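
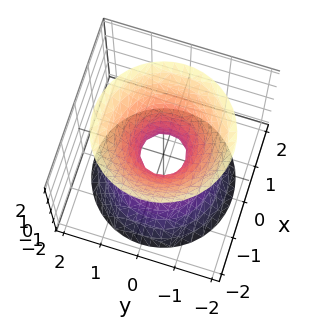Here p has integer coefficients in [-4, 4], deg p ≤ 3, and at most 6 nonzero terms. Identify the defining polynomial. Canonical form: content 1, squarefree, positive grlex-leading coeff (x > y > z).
Degree: an hourglass — one-sheet hyperboloid; a quadric, so deg p = 2.
By symmetry, every cross-section ⟂ z is a circle, so x, y appear only via x² + y²; mirror symmetry z ↦ −z ⇒ only even powers of z.
From the axis intercepts and sections: the surface avoids every integer z-axis point in the box; a circular section at z = -1 has radius exactly 1.
Together with the visible shape, these determine p as stated.

3*x^2 + 3*y^2 - 2*z^2 - 1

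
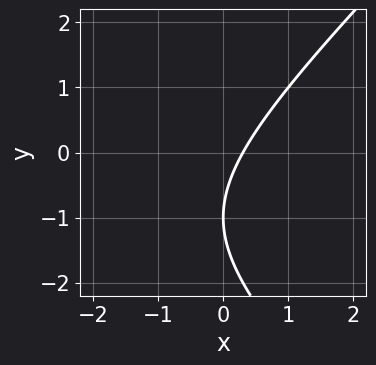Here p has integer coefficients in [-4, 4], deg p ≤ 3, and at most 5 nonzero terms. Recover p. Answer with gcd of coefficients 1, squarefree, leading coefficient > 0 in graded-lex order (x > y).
1. Degree: the shape is more complex than any degree-1 curve, so deg p = 2.
2. Reading off the gridlines: it meets the y-axis at y = -1 (among the integer gridlines).
3. These observations pin down the coefficients.

x^2 - y^2 + 3*x - 2*y - 1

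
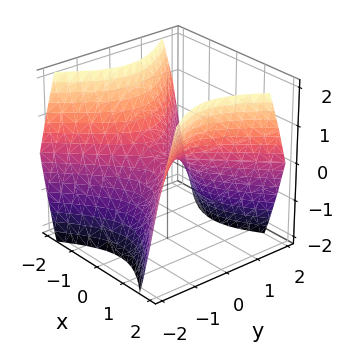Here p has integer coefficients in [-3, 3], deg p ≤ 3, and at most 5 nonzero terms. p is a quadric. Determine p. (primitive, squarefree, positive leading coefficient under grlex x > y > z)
x^2 - y^2 - z

First, deg p = 2. A saddle surface; a quadric.
Next, symmetries: mirror symmetry y ↦ −y ⇒ only even powers of y; mirror symmetry x ↦ −x ⇒ only even powers of x.
Next, observable constraints: it meets the y-axis at y = 0 (among the integer gridlines); it crosses the x-axis at the gridline x = 0; it crosses the z-axis at the gridline z = 0.
Finally, solving for integer coefficients yields p as stated.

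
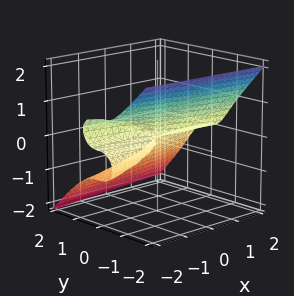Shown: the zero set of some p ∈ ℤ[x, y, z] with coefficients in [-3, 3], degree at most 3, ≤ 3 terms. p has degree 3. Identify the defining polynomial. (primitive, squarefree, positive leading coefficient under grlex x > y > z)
1. The degree is 3 — the shape is more complex than any degree-2 surface.
2. Checking where it meets the axes: one z-axis crossing is at z = 0; every point of the x-axis in the box is on the surface; it crosses the y-axis at the gridline y = 0.
3. Matching integer coefficients to the picture gives p.

3*y^3 + 3*z^3 + x*z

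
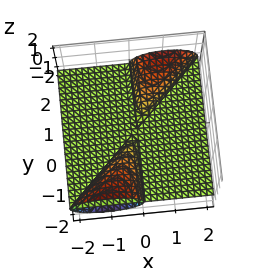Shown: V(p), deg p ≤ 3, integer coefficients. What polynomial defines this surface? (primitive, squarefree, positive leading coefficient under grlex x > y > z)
x^2*z - x*y*z + z^3

First, the picture has 3 separate pieces.
Then, deg p = 3.
Then, from the visible intercepts: every point of the y-axis in the box is on the surface; the visible x-axis segment lies entirely on the surface; it crosses the z-axis at the gridline z = 0.
Finally, the integer polynomial consistent with all of this is the stated p.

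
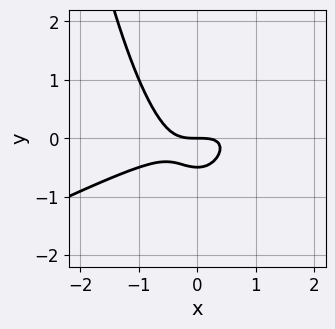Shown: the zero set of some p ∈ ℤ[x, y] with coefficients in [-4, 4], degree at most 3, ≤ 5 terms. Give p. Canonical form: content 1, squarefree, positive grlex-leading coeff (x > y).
First, the degree is 3 — a generic line meets the curve in up to 3 points.
Then, against the integer gridlines: one y-axis crossing is at y = 0; it crosses the x-axis at the gridline x = 0.
Finally, matching integer coefficients to the picture gives p.

x^3 - 2*x^2*y + 2*y^2 + y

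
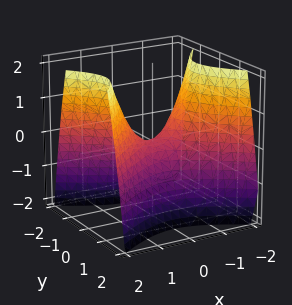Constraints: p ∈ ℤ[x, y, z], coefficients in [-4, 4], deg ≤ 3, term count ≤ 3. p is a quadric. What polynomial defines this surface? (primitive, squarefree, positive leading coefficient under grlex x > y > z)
2*x^2 - 3*y^2 - 2*z

(a) Degree: a hyperbolic paraboloid; a quadric, so deg p = 2.
(b) Symmetries: the y ↦ −y reflection is a symmetry, so y appears only in even powers; mirror symmetry x ↦ −x ⇒ only even powers of x.
(c) From the axis intercepts and sections: one z-axis crossing is at z = 0; it crosses the x-axis at the gridline x = 0; it crosses the y-axis at the gridline y = 0.
(d) Assembling these constraints gives the stated polynomial.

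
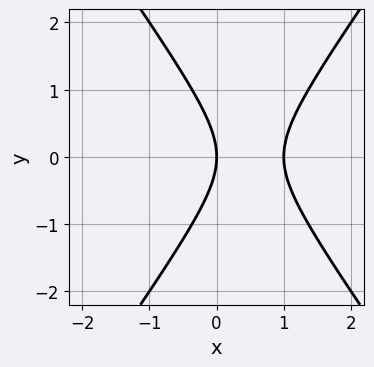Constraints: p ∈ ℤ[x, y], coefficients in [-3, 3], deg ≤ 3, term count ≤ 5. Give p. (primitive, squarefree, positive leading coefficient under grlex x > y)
2*x^2 - y^2 - 2*x

First, degree: no degree-1 curve has this shape, so deg p = 2.
Then, symmetries: mirror symmetry y ↦ −y ⇒ only even powers of y.
Then, observable constraints: among the integer gridlines, it crosses the x-axis at x ∈ {0, 1}; it crosses the y-axis at the gridline y = 0.
Finally, solving for integer coefficients yields p as stated.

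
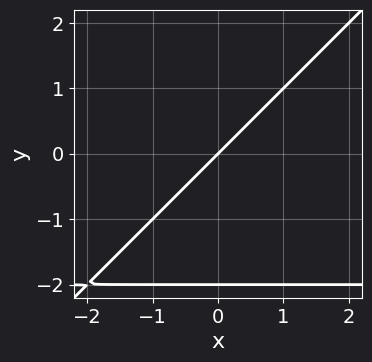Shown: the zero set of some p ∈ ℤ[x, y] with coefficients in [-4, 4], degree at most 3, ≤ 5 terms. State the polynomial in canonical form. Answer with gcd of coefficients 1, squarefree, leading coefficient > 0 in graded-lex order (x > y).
1. Degree: no degree-1 curve has this shape, so deg p = 2.
2. Against the integer gridlines: one x-axis crossing is at x = 0; the y-axis gridline crossings are at y ∈ {-2, 0}.
3. Fitting integer coefficients to these (and the overall shape) gives p.

x*y - y^2 + 2*x - 2*y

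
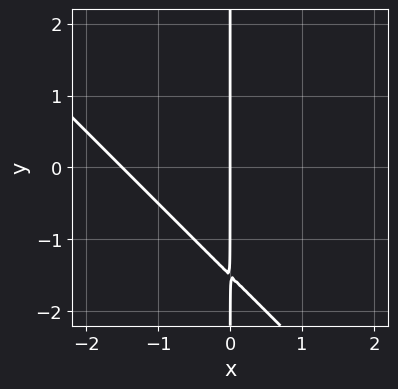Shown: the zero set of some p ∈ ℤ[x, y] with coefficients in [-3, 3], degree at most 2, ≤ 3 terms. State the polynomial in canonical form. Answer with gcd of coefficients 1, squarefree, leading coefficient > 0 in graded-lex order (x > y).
(a) Degree: no degree-1 curve has this shape, so deg p = 2.
(b) Against the integer gridlines: every point of the y-axis in the box is on the curve; it crosses the x-axis at the gridline x = 0.
(c) Matching integer coefficients to the picture gives p.

2*x^2 + 2*x*y + 3*x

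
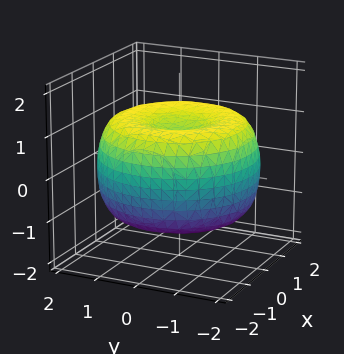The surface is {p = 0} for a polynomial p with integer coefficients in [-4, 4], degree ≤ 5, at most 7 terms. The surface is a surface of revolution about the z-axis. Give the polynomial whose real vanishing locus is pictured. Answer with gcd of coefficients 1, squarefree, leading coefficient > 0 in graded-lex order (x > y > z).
(a) The degree is 4 — the shape is more complex than any degree-3 surface.
(b) Symmetries: rotational symmetry about the z-axis ⇒ p depends on x, y only through x² + y².
(c) Observable constraints: a circular section at z = 0 has radius between 1 and 2.
(d) Together with the visible shape, these determine p as stated.

x^4 + 2*x^2*y^2 + y^4 - 3*x^2 - 3*y^2 + 3*z^2 - 2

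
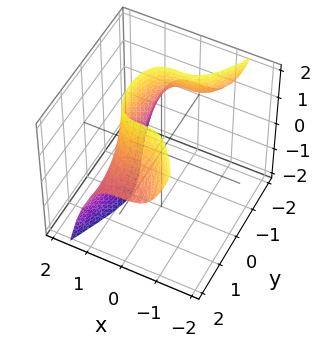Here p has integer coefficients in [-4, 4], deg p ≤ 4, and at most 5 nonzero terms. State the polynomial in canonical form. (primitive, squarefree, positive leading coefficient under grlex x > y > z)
The degree is 3 — a generic line meets the surface in up to 3 points.
Against the integer gridlines: no y-intercept at any integer in the box; the surface avoids every integer z-axis point in the box.
Assembling these constraints gives the stated polynomial.

3*x^3 + y^2*z - 2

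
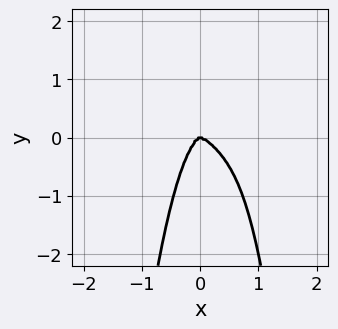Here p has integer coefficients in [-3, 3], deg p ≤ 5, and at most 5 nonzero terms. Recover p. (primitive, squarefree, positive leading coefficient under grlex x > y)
2*x^4 + 3*x^3*y + 3*x^2*y^2 + y^3

The degree is 4 — a generic line meets the curve in up to 4 points.
Observable constraints: it crosses the y-axis at the gridline y = 0; it meets the x-axis at x = 0 (among the integer gridlines).
Solving for integer coefficients yields p as stated.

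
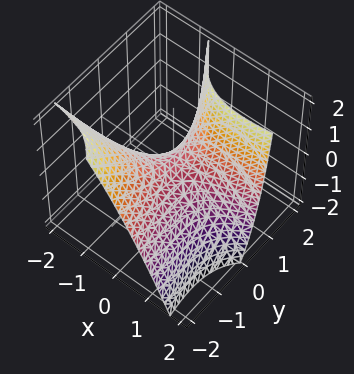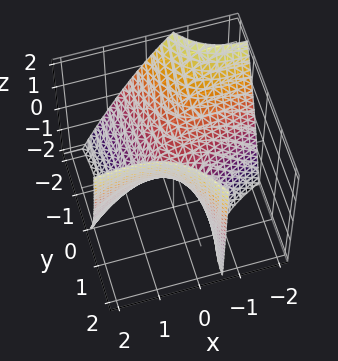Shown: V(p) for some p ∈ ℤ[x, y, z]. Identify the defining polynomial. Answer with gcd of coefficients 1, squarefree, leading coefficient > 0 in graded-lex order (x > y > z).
x^2 - 3*x*y - y^2 - y*z + 2*z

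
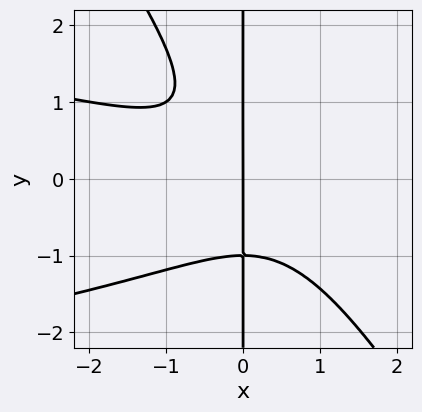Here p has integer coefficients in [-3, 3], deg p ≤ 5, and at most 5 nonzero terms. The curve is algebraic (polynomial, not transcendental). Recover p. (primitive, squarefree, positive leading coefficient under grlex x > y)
1. Degree: the shape is more complex than any degree-3 curve, so deg p = 4.
2. Observable constraints: one x-axis crossing is at x = 0; every point of the y-axis in the box is on the curve.
3. The integer polynomial consistent with all of this is the stated p.

3*x^2*y^2 + 2*x*y^3 + 2*x^3 + 3*x^2*y + 2*x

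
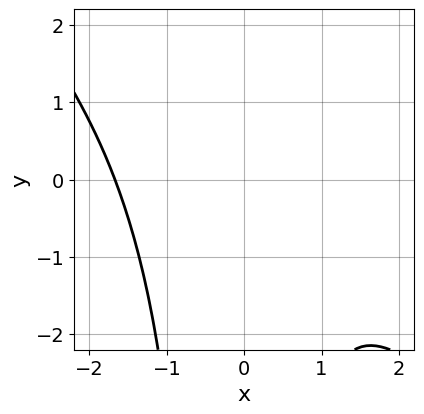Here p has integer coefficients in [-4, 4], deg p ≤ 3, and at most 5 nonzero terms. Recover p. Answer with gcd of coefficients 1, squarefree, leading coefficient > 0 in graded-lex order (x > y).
x^3 + x^2*y - x + 3

1. Degree: the shape is more complex than any degree-2 curve, so deg p = 3.
2. Against the integer gridlines: no y-intercept at any integer in the box.
3. Putting this together gives p.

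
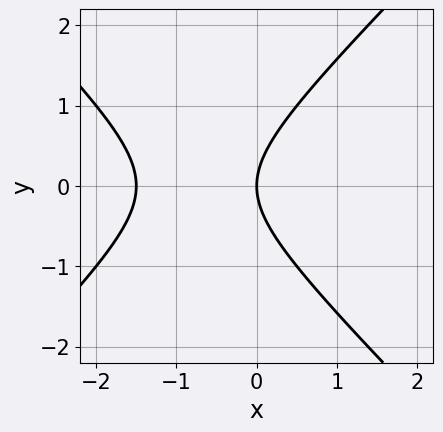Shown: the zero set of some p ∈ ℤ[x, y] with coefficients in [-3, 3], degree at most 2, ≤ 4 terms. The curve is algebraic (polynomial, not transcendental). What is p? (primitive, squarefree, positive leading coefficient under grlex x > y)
The degree is 2 — the shape is more complex than any degree-1 curve.
Symmetries: the y ↦ −y reflection is a symmetry, so y appears only in even powers.
Observable constraints: it meets the y-axis at y = 0 (among the integer gridlines); one x-axis crossing is at x = 0.
Matching integer coefficients to the picture gives p.

2*x^2 - 2*y^2 + 3*x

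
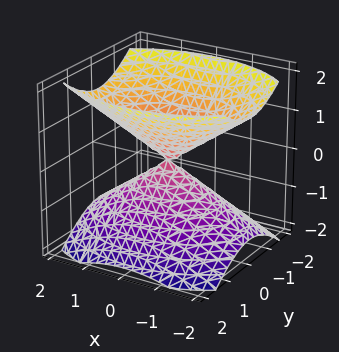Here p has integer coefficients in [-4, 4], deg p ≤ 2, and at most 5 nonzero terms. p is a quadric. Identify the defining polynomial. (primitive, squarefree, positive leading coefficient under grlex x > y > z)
x^2 + 2*y^2 - 2*z^2

(a) There are 2 components.
(b) Degree: a double cone through the origin; a quadric, so deg p = 2.
(c) Symmetries: the z ↦ −z reflection is a symmetry, so z appears only in even powers; mirror symmetry y ↦ −y ⇒ only even powers of y; the x ↦ −x reflection is a symmetry, so x appears only in even powers.
(d) Observable constraints: it crosses the y-axis at the gridline y = 0; it crosses the z-axis at the gridline z = 0; it crosses the x-axis at the gridline x = 0.
(e) The integer polynomial consistent with all of this is the stated p.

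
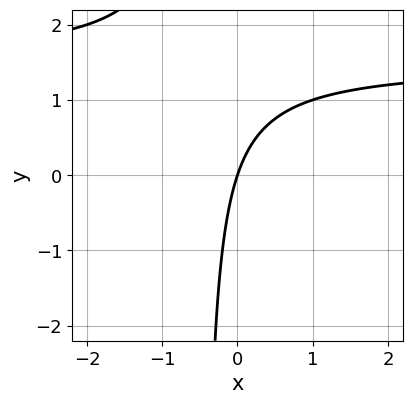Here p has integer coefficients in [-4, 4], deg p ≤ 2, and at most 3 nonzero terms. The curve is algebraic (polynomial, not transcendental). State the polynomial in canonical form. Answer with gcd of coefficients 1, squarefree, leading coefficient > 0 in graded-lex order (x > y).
The degree is 2 — no degree-1 curve has this shape.
Reading off the gridlines: it crosses the x-axis at the gridline x = 0; it meets the y-axis at y = 0 (among the integer gridlines).
Together with the visible shape, these determine p as stated.

2*x*y - 3*x + y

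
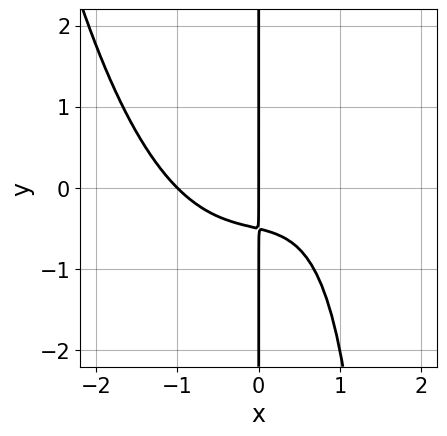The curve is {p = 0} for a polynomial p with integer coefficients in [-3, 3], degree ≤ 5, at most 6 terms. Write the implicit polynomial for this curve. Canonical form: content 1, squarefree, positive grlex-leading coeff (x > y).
x^4 - x^2*y + 2*x*y + x

deg p = 4. The shape is more complex than any degree-3 curve.
From the axis intercepts and sections: the x-axis gridline crossings are at x ∈ {-1, 0}; the visible y-axis segment lies entirely on the curve.
Assembling these constraints gives the stated polynomial.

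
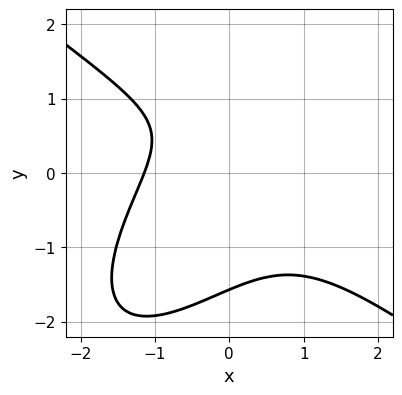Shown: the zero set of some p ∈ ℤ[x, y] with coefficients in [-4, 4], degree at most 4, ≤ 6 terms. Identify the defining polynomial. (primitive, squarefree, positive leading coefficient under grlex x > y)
2*x^3 - 2*x*y^2 + 2*y^3 - 3*y + 3

1. The degree is 3 — a generic line meets the curve in up to 3 points.
2. Solving for integer coefficients yields p as stated.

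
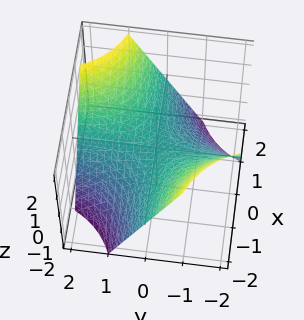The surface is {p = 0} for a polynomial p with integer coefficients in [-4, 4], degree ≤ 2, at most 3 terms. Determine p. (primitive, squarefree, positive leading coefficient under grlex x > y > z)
x*y - z

(a) deg p = 2. No degree-1 surface has this shape.
(b) From the visible intercepts: it meets the z-axis at z = 0 (among the integer gridlines); the visible x-axis segment lies entirely on the surface; every point of the y-axis in the box is on the surface.
(c) Putting this together gives p.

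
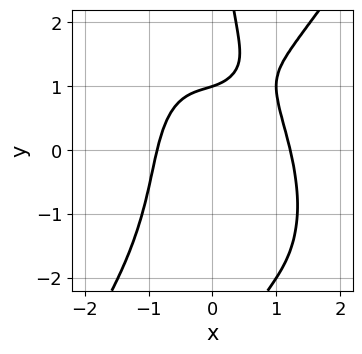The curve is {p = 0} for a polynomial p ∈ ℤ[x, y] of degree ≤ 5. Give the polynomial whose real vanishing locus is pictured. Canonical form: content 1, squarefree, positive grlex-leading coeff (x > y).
3*x^4 - x*y^3 - 2*x^3 + 3*y - 3

deg p = 4. A generic line meets the curve in up to 4 points.
Observable constraints: one y-axis crossing is at y = 1.
Assembling these constraints gives the stated polynomial.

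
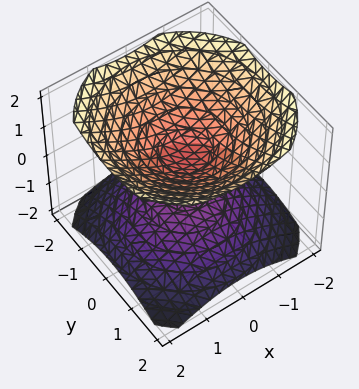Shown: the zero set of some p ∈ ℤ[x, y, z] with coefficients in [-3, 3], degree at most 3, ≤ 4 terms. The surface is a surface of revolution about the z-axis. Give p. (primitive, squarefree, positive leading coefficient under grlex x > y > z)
2*x^2 + 2*y^2 - 3*z^2 + 1

1. The picture has 2 separate pieces. They look like related sheets of one shape, so recover p as a whole.
2. deg p = 2. The shape is more complex than any degree-1 surface.
3. Symmetry: the z-axis is an axis of rotation, so x and y enter only as x² + y².
4. Observable constraints: the surface avoids every integer x-axis point in the box; it misses every integer gridline on the y-axis; a circular section at z = -1 has radius exactly 1.
5. These observations pin down the coefficients.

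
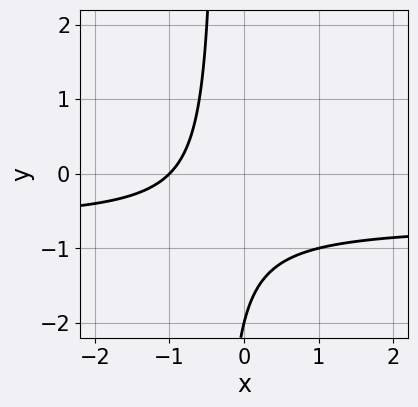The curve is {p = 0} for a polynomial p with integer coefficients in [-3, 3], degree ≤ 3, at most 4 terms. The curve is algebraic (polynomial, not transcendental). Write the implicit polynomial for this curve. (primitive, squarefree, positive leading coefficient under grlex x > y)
(a) The degree is 2 — the shape is more complex than any degree-1 curve.
(b) Reading off the gridlines: it meets the y-axis at y = -2 (among the integer gridlines); it meets the x-axis at x = -1 (among the integer gridlines).
(c) Putting this together gives p.

3*x*y + 2*x + y + 2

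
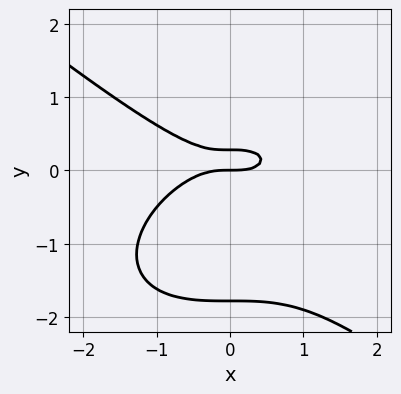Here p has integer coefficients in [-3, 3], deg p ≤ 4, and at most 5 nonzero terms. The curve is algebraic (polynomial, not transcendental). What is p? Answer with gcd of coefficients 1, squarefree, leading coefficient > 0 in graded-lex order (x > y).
The degree is 3 — no degree-2 curve has this shape.
Against the integer gridlines: it meets the y-axis at y = 0 (among the integer gridlines); it crosses the x-axis at the gridline x = 0.
Matching integer coefficients to the picture gives p.

x^3 + 2*y^3 + 3*y^2 - y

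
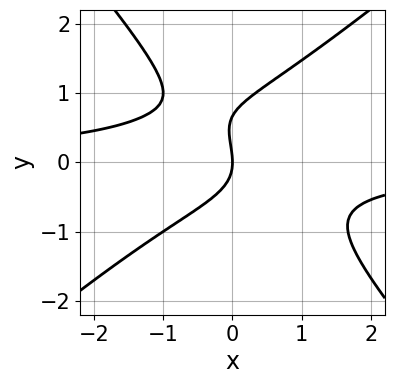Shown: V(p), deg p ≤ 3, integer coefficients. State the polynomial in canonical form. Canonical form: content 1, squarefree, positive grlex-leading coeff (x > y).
The degree is 3 — no degree-2 curve has this shape.
Reading off the gridlines: one y-axis crossing is at y = 0; one x-axis crossing is at x = 0.
The integer polynomial consistent with all of this is the stated p.

3*x^2*y - x*y^2 - 3*y^3 + 2*y^2 + 3*x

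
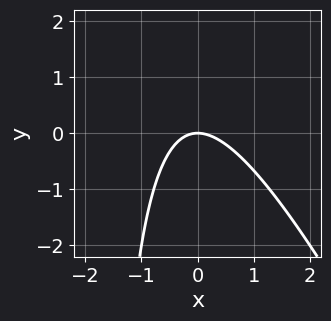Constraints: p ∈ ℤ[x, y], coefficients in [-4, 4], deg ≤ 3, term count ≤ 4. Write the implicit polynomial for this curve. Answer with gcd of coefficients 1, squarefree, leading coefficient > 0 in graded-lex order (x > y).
2*x^2 + x*y + 2*y

(a) deg p = 2. The shape is more complex than any degree-1 curve.
(b) From the axis intercepts and sections: one x-axis crossing is at x = 0; it crosses the y-axis at the gridline y = 0.
(c) The integer polynomial consistent with all of this is the stated p.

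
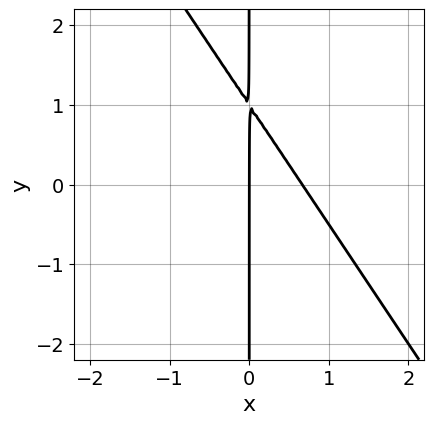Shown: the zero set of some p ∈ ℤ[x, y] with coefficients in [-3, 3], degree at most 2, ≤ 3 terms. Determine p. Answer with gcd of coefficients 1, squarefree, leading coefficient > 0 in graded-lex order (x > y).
3*x^2 + 2*x*y - 2*x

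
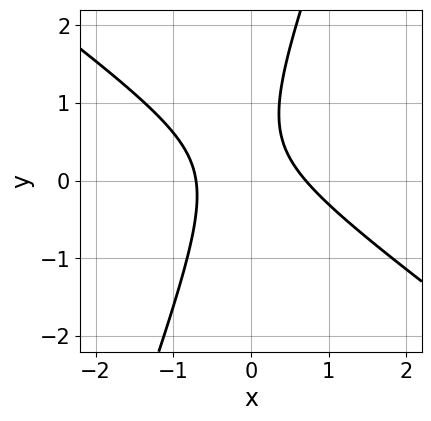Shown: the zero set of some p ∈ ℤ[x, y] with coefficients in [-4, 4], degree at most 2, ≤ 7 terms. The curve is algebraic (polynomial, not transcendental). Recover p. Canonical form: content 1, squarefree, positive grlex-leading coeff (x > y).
1. Degree: a generic line meets the curve in up to 2 points, so deg p = 2.
2. Checking where it meets the axes: it misses every integer gridline on the y-axis.
3. Solving for integer coefficients yields p as stated.

2*x^2 + 2*x*y - y^2 + y - 1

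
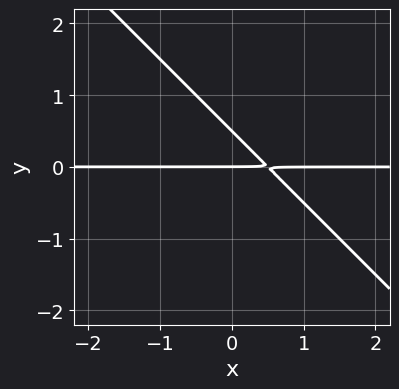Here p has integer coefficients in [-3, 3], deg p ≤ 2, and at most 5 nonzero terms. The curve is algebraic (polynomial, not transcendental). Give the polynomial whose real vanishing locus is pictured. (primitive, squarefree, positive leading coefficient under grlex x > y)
2*x*y + 2*y^2 - y

(a) Degree: a generic line meets the curve in up to 2 points, so deg p = 2.
(b) Observable constraints: the visible x-axis segment lies entirely on the curve; one y-axis crossing is at y = 0.
(c) The integer polynomial consistent with all of this is the stated p.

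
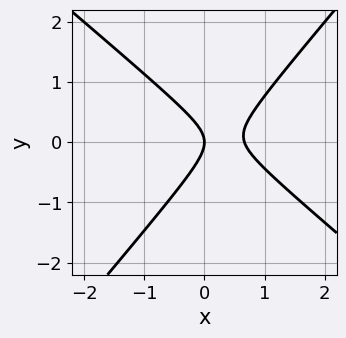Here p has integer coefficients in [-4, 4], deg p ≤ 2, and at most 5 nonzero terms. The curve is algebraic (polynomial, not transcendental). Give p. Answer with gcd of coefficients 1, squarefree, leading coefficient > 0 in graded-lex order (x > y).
First, deg p = 2. A generic line meets the curve in up to 2 points.
Next, checking where it meets the axes: it meets the y-axis at y = 0 (among the integer gridlines); it meets the x-axis at x = 0 (among the integer gridlines).
Finally, solving for integer coefficients yields p as stated.

3*x^2 + x*y - 3*y^2 - 2*x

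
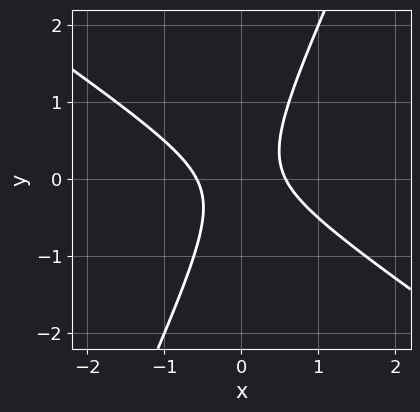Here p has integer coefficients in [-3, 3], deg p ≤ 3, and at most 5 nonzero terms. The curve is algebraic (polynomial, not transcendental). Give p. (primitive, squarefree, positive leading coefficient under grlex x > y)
Degree: no degree-1 curve has this shape, so deg p = 2.
Checking where it meets the axes: the curve avoids every integer y-axis point in the box.
Putting this together gives p.

3*x^2 + 3*x*y - 2*y^2 - 1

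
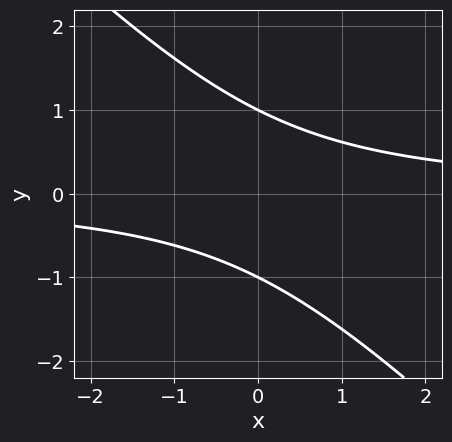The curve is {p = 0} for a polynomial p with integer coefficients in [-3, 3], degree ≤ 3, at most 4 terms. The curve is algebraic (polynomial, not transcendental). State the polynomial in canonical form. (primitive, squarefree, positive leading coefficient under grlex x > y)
x*y + y^2 - 1

First, the degree is 2 — no degree-1 curve has this shape.
Then, against the integer gridlines: no x-intercept at any integer in the box; the y-axis gridline crossings are at y ∈ {-1, 1}.
Finally, these observations pin down the coefficients.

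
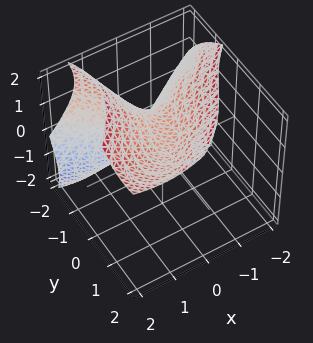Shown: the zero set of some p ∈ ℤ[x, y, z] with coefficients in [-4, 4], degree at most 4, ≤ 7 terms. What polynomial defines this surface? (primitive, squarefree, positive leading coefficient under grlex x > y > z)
1. deg p = 3. No degree-2 surface has this shape.
2. Reading off the gridlines: the surface avoids every integer x-axis point in the box; it crosses the z-axis at the gridline z = 1.
3. These observations pin down the coefficients. Check: (0, -1, 0) on the y-axis lies on the surface, and p(0, -1, 0) = 0. ✓

2*x*y*z - y^3 + z^3 - 3*x^2 - 1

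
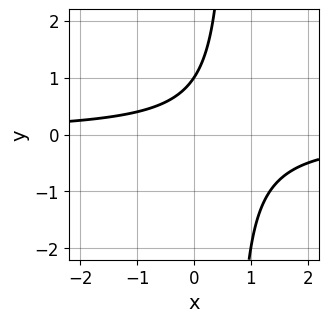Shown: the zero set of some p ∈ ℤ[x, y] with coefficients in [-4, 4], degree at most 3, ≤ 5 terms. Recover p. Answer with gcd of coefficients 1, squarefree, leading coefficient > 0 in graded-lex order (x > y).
3*x*y - 2*y + 2

1. Degree: the shape is more complex than any degree-1 curve, so deg p = 2.
2. From the axis intercepts and sections: one y-axis crossing is at y = 1; the curve avoids every integer x-axis point in the box.
3. Together with the visible shape, these determine p as stated.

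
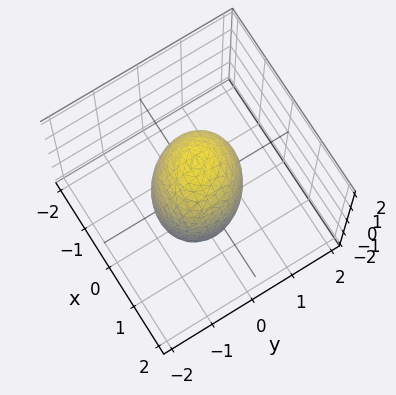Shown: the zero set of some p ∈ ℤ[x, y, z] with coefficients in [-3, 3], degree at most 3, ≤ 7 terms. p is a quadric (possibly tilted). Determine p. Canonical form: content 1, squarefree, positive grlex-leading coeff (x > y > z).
deg p = 2. No degree-1 surface has this shape.
From the visible intercepts: among the integer gridlines, it crosses the y-axis at y ∈ {-1, 1}; the x-axis gridline crossings are at x ∈ {-1, 1}.
Matching integer coefficients to the picture gives p.

3*x^2 + x*y + 3*y^2 + z^2 - 3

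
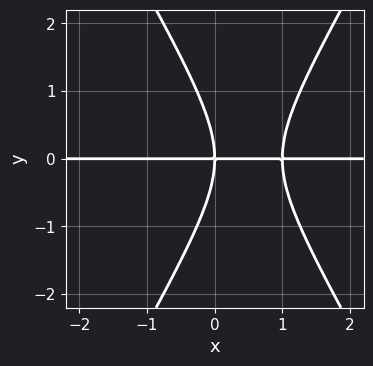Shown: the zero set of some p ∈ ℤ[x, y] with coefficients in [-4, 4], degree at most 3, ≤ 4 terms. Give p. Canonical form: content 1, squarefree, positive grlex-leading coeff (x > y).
3*x^2*y - y^3 - 3*x*y

First, the degree is 3 — no degree-2 curve has this shape.
Next, checking where it meets the axes: it crosses the y-axis at the gridline y = 0; every point of the x-axis in the box is on the curve.
Finally, together with the visible shape, these determine p as stated.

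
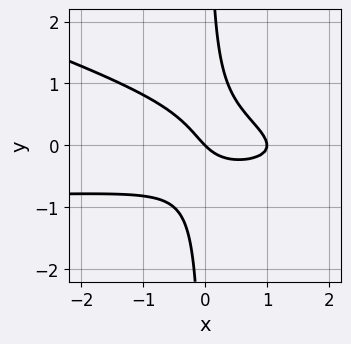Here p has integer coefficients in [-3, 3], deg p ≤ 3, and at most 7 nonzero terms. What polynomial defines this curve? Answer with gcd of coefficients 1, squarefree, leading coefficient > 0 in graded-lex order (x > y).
x^2*y + 3*x*y^2 + x^2 - x - y

First, the degree is 3 — a generic line meets the curve in up to 3 points.
Next, observable constraints: among the integer gridlines, it crosses the x-axis at x ∈ {0, 1}; it meets the y-axis at y = 0 (among the integer gridlines).
Finally, the integer polynomial consistent with all of this is the stated p.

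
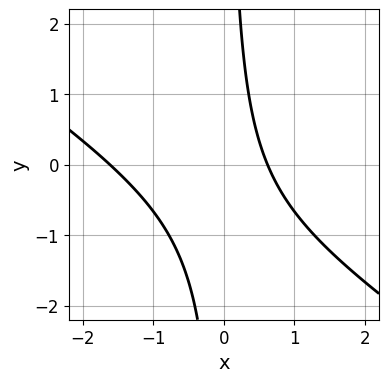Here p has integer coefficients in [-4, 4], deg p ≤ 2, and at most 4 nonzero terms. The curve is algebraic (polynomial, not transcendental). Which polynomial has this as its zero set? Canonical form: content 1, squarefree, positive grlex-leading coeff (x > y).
2*x^2 + 3*x*y + 2*x - 2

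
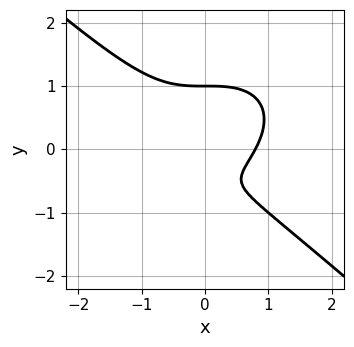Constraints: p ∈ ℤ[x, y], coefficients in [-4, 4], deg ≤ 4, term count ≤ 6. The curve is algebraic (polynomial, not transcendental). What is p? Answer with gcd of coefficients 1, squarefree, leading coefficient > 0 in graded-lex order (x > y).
(a) deg p = 3. The shape is more complex than any degree-2 curve.
(b) Observable constraints: it crosses the y-axis at the gridline y = 1.
(c) Assembling these constraints gives the stated polynomial.

2*x^3 + 3*y^3 - 2*y - 1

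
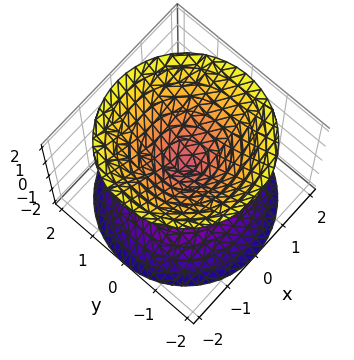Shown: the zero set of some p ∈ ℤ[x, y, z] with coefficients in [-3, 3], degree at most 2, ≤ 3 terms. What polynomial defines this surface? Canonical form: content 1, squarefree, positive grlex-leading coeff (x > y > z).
First, the picture has 2 separate pieces.
Then, deg p = 2.
Next, symmetries: mirror symmetry z ↦ −z ⇒ only even powers of z; rotational symmetry about the z-axis ⇒ p depends on x, y only through x² + y².
Next, from the axis intercepts and sections: one x-axis crossing is at x = 0; a circular section at z = -1 has radius exactly 1; one z-axis crossing is at z = 0; it crosses the y-axis at the gridline y = 0.
Finally, together with the visible shape, these determine p as stated.

x^2 + y^2 - z^2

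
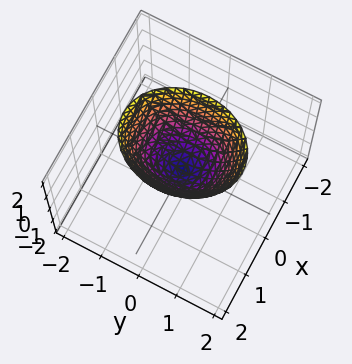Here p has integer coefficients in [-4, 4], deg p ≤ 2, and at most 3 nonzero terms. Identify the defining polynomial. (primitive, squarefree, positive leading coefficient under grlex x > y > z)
The degree is 2 — a paraboloid; a quadric.
Symmetries: it's symmetric under y → −y, forcing even powers of y; mirror symmetry x ↦ −x ⇒ only even powers of x.
Observable constraints: one x-axis crossing is at x = 0; it crosses the z-axis at the gridline z = 0; it meets the y-axis at y = 0 (among the integer gridlines).
Together with the visible shape, these determine p as stated.

3*x^2 + 2*y^2 - 2*z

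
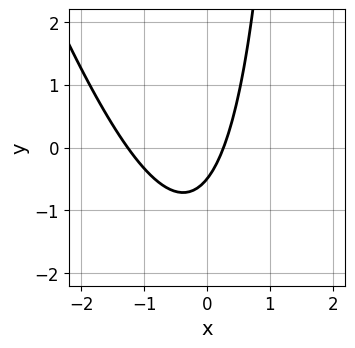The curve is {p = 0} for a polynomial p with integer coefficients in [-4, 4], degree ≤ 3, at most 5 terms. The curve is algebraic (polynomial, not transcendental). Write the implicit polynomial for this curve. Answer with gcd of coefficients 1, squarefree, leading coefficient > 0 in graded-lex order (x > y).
3*x^2 + x*y + 3*x - 2*y - 1

First, degree: no degree-1 curve has this shape, so deg p = 2.
Finally, the integer polynomial consistent with all of this is the stated p.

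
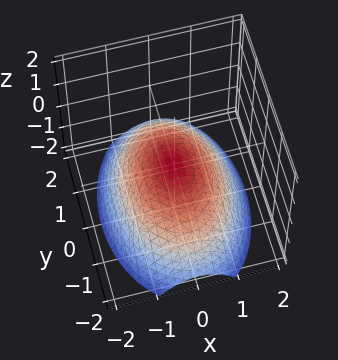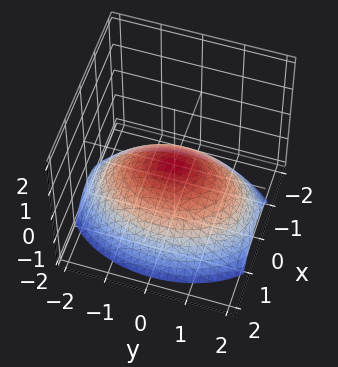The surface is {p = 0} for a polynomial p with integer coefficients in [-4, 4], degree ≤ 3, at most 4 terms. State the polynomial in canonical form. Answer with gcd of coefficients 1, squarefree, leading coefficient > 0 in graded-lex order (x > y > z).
2*x^2 + y^2 + 3*z

(a) The degree is 2 — a single bowl opening along one axis; a quadric.
(b) Symmetries: mirror symmetry x ↦ −x ⇒ only even powers of x; mirror symmetry y ↦ −y ⇒ only even powers of y.
(c) Reading off the gridlines: it crosses the x-axis at the gridline x = 0; it meets the y-axis at y = 0 (among the integer gridlines).
(d) The integer polynomial consistent with all of this is the stated p.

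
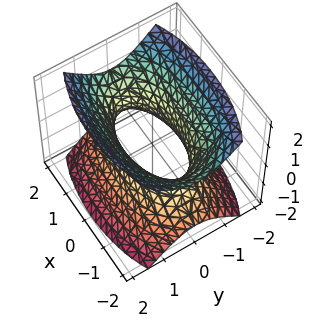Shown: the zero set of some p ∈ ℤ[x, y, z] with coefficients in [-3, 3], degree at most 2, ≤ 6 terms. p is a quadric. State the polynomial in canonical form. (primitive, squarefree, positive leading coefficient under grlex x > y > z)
x^2 + 3*y^2 - 2*z^2 - 2

(a) deg p = 2.
(b) Symmetries: it's symmetric under x → −x, forcing even powers of x; mirror symmetry y ↦ −y ⇒ only even powers of y; it's symmetric under z → −z, forcing even powers of z.
(c) Against the integer gridlines: no z-intercept at any integer in the box.
(d) Fitting integer coefficients to these (and the overall shape) gives p.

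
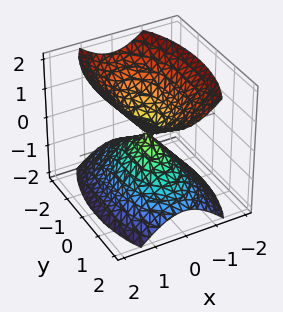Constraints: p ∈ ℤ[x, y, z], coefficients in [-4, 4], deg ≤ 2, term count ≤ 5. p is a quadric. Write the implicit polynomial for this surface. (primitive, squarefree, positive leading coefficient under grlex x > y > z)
The picture has 2 separate pieces. They look like related sheets of one shape, so recover p as a whole.
deg p = 2. Two nappes meeting at a single point; a quadric.
Symmetries: mirror symmetry y ↦ −y ⇒ only even powers of y; it's symmetric under z → −z, forcing even powers of z; it's symmetric under x → −x, forcing even powers of x.
From the visible intercepts: one z-axis crossing is at z = 0; one x-axis crossing is at x = 0; one y-axis crossing is at y = 0.
The integer polynomial consistent with all of this is the stated p.

3*x^2 + y^2 - 2*z^2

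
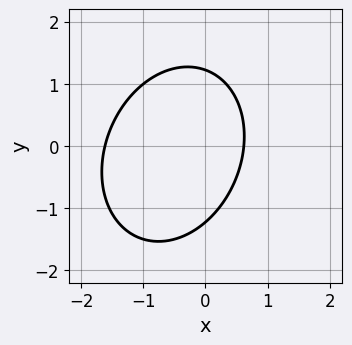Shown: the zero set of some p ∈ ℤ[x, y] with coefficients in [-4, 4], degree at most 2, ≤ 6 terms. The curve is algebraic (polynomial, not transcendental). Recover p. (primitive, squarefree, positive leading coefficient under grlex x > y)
deg p = 2. The shape is more complex than any degree-1 curve.
Putting this together gives p.

3*x^2 - x*y + 2*y^2 + 3*x - 3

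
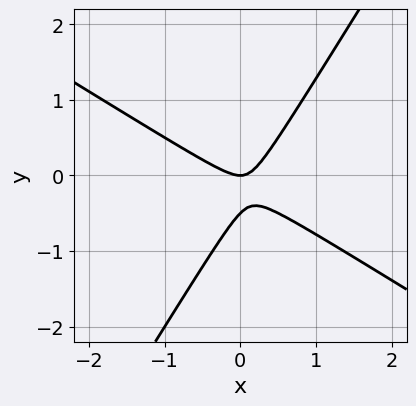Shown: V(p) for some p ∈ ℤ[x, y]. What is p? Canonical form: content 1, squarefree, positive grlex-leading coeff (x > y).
2*x^2 + 2*x*y - 2*y^2 - y

deg p = 2. The shape is more complex than any degree-1 curve.
Reading off the gridlines: it crosses the x-axis at the gridline x = 0; it meets the y-axis at y = 0 (among the integer gridlines).
These observations pin down the coefficients.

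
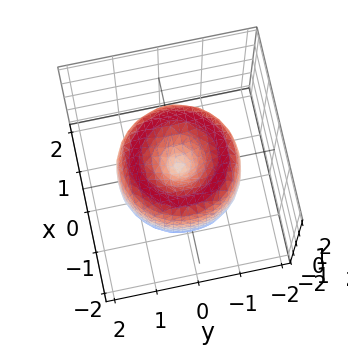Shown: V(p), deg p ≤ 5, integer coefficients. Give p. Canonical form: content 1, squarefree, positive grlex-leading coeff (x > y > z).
1. Degree: no degree-3 surface has this shape, so deg p = 4.
2. Symmetry: the surface is invariant under rotation about z: p = q(x² + y², z).
3. Observable constraints: it meets the y-axis at y = 0 (among the integer gridlines); it meets the z-axis at z = 0 (among the integer gridlines); one x-axis crossing is at x = 0; a circular section at z = -1 has radius exactly 1.
4. The integer polynomial consistent with all of this is the stated p.

x^4 + 2*x^2*y^2 + y^4 - 2*x^2 - 2*y^2 + z^2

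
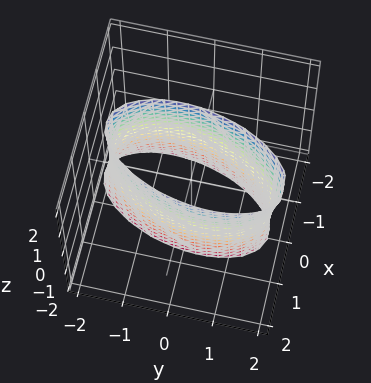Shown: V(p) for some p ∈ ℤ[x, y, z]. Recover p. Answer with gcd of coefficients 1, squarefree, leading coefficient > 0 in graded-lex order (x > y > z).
Degree: no degree-1 surface has this shape, so deg p = 2.
From the axis intercepts and sections: it misses every integer gridline on the z-axis; the x-axis gridline crossings are at x ∈ {-1, 1}.
The integer polynomial consistent with all of this is the stated p.

3*x^2 - x*y - x*z + y^2 - 3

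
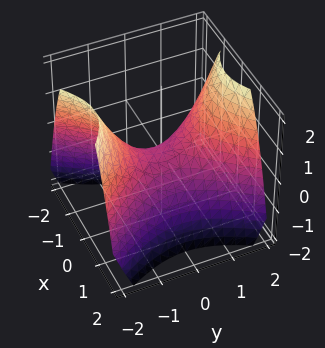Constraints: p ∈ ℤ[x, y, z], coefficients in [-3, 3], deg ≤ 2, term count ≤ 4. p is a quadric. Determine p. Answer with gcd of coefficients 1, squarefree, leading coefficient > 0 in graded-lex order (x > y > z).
(a) The degree is 2 — a saddle surface; a quadric.
(b) Symmetries: it's symmetric under x → −x, forcing even powers of x; mirror symmetry y ↦ −y ⇒ only even powers of y.
(c) Checking where it meets the axes: one x-axis crossing is at x = 0; it meets the y-axis at y = 0 (among the integer gridlines).
(d) The integer polynomial consistent with all of this is the stated p.

3*x^2 - 2*y^2 + 3*z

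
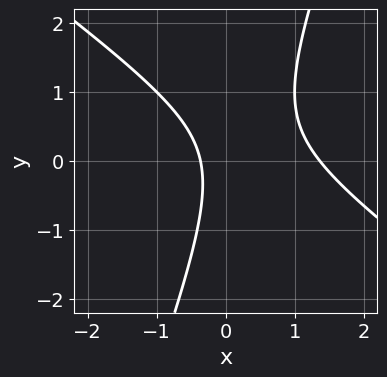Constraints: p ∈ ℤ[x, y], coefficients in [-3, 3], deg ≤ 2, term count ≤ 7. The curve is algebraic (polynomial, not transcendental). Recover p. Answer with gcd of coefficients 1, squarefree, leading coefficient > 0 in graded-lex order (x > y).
(a) The degree is 2 — the shape is more complex than any degree-1 curve.
(b) From the visible intercepts: the curve avoids every integer y-axis point in the box.
(c) Assembling these constraints gives the stated polynomial.

2*x^2 + 2*x*y - y^2 - 2*x - 1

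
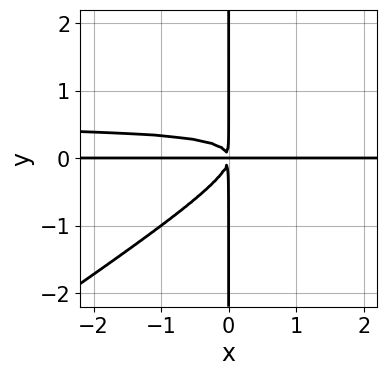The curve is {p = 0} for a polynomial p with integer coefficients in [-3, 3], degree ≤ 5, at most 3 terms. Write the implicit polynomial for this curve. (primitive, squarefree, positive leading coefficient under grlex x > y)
(a) Degree: the shape is more complex than any degree-3 curve, so deg p = 4.
(b) Reading off the gridlines: every point of the y-axis in the box is on the curve; every point of the x-axis in the box is on the curve.
(c) Matching integer coefficients to the picture gives p.

2*x^2*y^2 - 3*x*y^3 - x^2*y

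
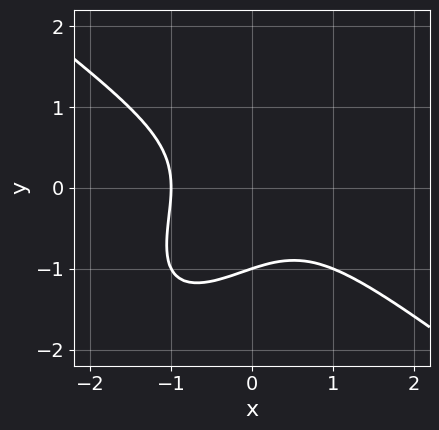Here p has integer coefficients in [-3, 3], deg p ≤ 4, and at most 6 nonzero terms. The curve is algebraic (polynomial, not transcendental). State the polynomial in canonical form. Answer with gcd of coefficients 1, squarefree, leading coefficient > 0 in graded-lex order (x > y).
1. The degree is 3 — the shape is more complex than any degree-2 curve.
2. Against the integer gridlines: it crosses the x-axis at the gridline x = -1; it meets the y-axis at y = -1 (among the integer gridlines).
3. Solving for integer coefficients yields p as stated.

x^3 - x*y^2 + y^3 + 1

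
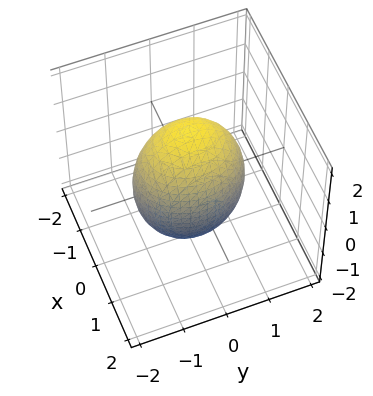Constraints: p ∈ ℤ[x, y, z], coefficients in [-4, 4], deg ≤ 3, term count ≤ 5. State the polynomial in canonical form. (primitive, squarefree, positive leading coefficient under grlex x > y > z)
1. Degree: bounded and convex; a quadric, so deg p = 2.
2. Symmetries: the x ↦ −x reflection is a symmetry, so x appears only in even powers; it's symmetric under z → −z, forcing even powers of z; the y ↦ −y reflection is a symmetry, so y appears only in even powers.
3. From the visible intercepts: among the integer gridlines, it crosses the x-axis at x ∈ {-1, 1}.
4. Matching integer coefficients to the picture gives p.

3*x^2 + 2*y^2 + z^2 - 3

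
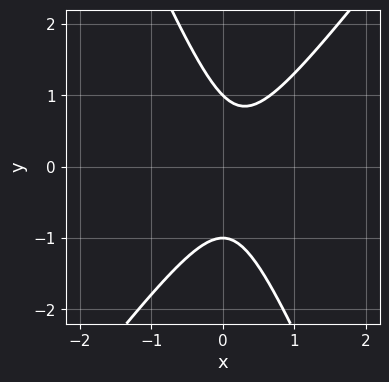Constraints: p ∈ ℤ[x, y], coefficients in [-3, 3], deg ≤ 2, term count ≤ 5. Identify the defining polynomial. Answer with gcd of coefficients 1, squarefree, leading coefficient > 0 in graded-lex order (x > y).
(a) deg p = 2. The shape is more complex than any degree-1 curve.
(b) Checking where it meets the axes: among the integer gridlines, it crosses the y-axis at y ∈ {-1, 1}; the curve avoids every integer x-axis point in the box.
(c) The integer polynomial consistent with all of this is the stated p.

3*x^2 - x*y - y^2 - x + 1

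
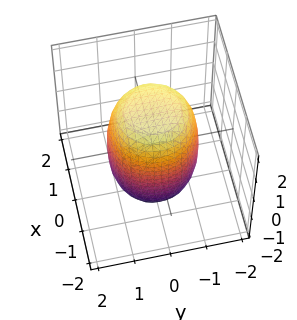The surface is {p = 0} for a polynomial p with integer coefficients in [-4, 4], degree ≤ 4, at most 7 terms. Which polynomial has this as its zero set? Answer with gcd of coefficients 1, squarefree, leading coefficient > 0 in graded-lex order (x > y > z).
The degree is 4 — the shape is more complex than any degree-3 surface.
Symmetries: rotational symmetry about the z-axis ⇒ p depends on x, y only through x² + y².
Observable constraints: a circular section at z = 0 has radius between 1 and 2.
Assembling these constraints gives the stated polynomial.

2*x^4 + 4*x^2*y^2 + 2*y^4 - x^2 - y^2 + z^2 - 3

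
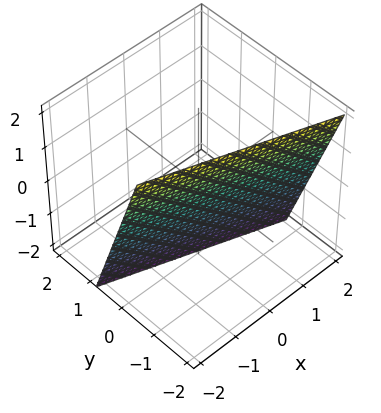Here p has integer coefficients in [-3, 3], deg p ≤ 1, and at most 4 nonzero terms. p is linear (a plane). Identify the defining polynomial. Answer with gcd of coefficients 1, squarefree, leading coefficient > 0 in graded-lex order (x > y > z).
x + 3*y + z + 2

(a) deg p = 1. Every cross-section is a straight line — this is a plane.
(b) Against the integer gridlines: one x-axis crossing is at x = -2; one z-axis crossing is at z = -2.
(c) Solving for integer coefficients yields p as stated.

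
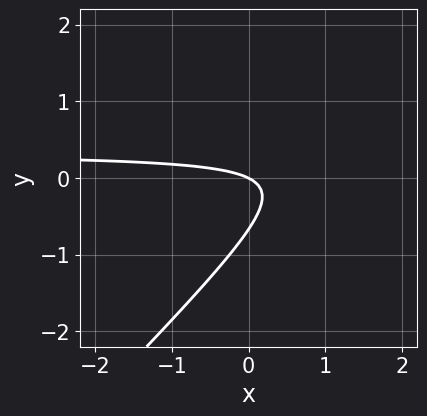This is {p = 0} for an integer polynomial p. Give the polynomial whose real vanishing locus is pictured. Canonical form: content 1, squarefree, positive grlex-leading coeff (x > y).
3*x*y - 3*y^2 - x - 2*y

1. The degree is 2 — the shape is more complex than any degree-1 curve.
2. Checking where it meets the axes: one x-axis crossing is at x = 0; it crosses the y-axis at the gridline y = 0.
3. These observations pin down the coefficients.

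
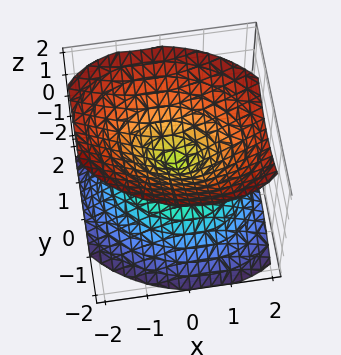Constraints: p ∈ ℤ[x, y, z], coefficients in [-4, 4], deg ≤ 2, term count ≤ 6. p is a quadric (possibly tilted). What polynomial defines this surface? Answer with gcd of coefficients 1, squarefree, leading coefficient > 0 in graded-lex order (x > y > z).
2*x^2 + x*y + 3*y^2 - 3*z^2

1. I count 2 distinct pieces. Treating them together as one polynomial.
2. Degree: the shape is more complex than any degree-1 surface, so deg p = 2.
3. From the axis intercepts and sections: one x-axis crossing is at x = 0; one y-axis crossing is at y = 0.
4. These observations pin down the coefficients.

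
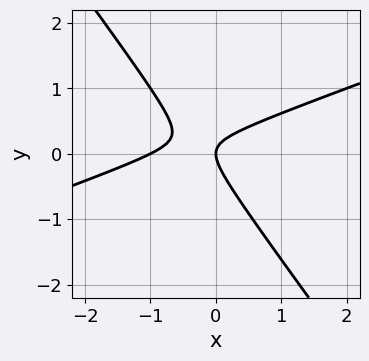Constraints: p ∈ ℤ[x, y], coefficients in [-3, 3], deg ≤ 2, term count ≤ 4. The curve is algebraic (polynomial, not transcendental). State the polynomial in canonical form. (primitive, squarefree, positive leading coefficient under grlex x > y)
x^2 - 2*x*y - 2*y^2 + x

1. Degree: the shape is more complex than any degree-1 curve, so deg p = 2.
2. From the visible intercepts: it meets the y-axis at y = 0 (among the integer gridlines); among the integer gridlines, it crosses the x-axis at x ∈ {-1, 0}.
3. Assembling these constraints gives the stated polynomial.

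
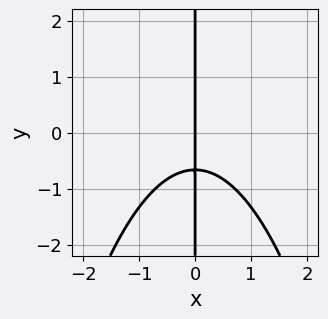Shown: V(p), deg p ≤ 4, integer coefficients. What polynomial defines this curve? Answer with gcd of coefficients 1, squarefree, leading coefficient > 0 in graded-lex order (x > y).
deg p = 3.
Observable constraints: one x-axis crossing is at x = 0; every point of the y-axis in the box is on the curve.
Solving for integer coefficients yields p as stated.

2*x^3 + 3*x*y + 2*x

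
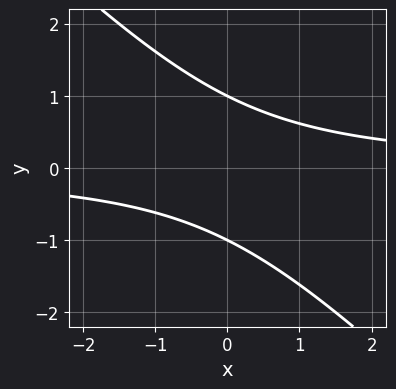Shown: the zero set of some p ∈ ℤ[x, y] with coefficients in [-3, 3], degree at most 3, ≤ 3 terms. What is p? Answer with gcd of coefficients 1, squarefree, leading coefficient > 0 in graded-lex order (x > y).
Degree: a generic line meets the curve in up to 2 points, so deg p = 2.
From the visible intercepts: the y-axis gridline crossings are at y ∈ {-1, 1}; no x-intercept at any integer in the box.
Matching integer coefficients to the picture gives p.

x*y + y^2 - 1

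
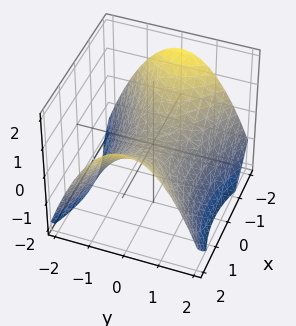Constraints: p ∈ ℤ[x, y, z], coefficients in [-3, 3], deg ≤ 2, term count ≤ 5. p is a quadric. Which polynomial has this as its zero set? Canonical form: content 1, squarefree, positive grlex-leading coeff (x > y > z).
x^2 - 2*y^2 - 3*z

(a) Degree: a hyperbolic paraboloid; a quadric, so deg p = 2.
(b) Symmetries: it's symmetric under x → −x, forcing even powers of x; it's symmetric under y → −y, forcing even powers of y.
(c) From the visible intercepts: it meets the x-axis at x = 0 (among the integer gridlines); one y-axis crossing is at y = 0; it meets the z-axis at z = 0 (among the integer gridlines).
(d) The integer polynomial consistent with all of this is the stated p.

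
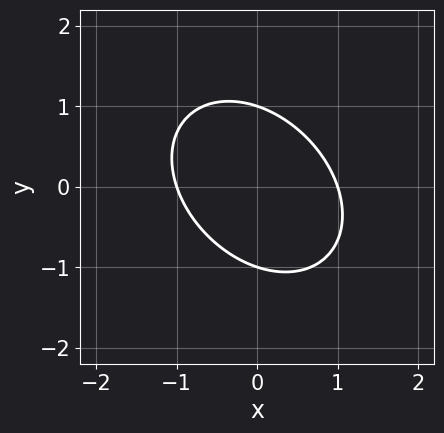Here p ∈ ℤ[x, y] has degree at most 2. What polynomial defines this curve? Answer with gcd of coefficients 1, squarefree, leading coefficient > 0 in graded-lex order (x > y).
3*x^2 + 2*x*y + 3*y^2 - 3

1. deg p = 2.
2. Against the integer gridlines: the y-axis gridline crossings are at y ∈ {-1, 1}; the x-axis gridline crossings are at x ∈ {-1, 1}.
3. Together with the visible shape, these determine p as stated.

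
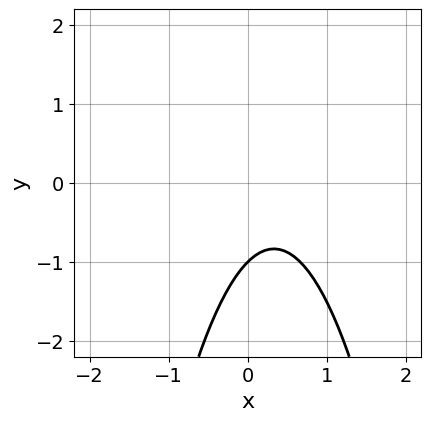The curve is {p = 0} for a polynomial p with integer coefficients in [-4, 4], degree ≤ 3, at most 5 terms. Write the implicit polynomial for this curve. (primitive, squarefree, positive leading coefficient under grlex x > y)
1. The degree is 2 — no degree-1 curve has this shape.
2. Checking where it meets the axes: one y-axis crossing is at y = -1; no x-intercept at any integer in the box.
3. Putting this together gives p.

3*x^2 - 2*x + 2*y + 2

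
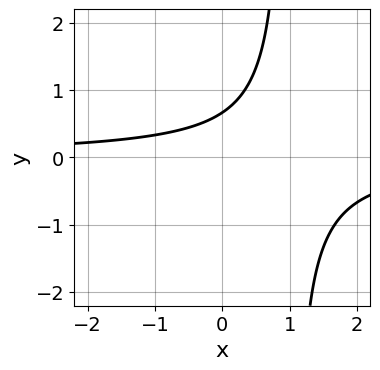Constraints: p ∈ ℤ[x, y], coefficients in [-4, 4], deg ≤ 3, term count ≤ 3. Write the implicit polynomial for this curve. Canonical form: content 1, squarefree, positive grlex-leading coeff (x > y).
1. Degree: a generic line meets the curve in up to 2 points, so deg p = 2.
2. From the axis intercepts and sections: no x-intercept at any integer in the box.
3. The integer polynomial consistent with all of this is the stated p.

3*x*y - 3*y + 2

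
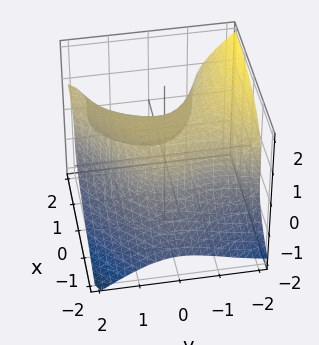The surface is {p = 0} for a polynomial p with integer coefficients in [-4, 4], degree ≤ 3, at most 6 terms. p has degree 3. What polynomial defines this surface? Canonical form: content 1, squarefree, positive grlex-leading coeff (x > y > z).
The degree is 3 — a generic line meets the surface in up to 3 points.
Checking where it meets the axes: among the integer gridlines, it crosses the x-axis at x ∈ {-1, 1}.
Together with the visible shape, these determine p as stated.

2*x*y^2 - y^3 - 3*z^3 - 2*x^2 + 2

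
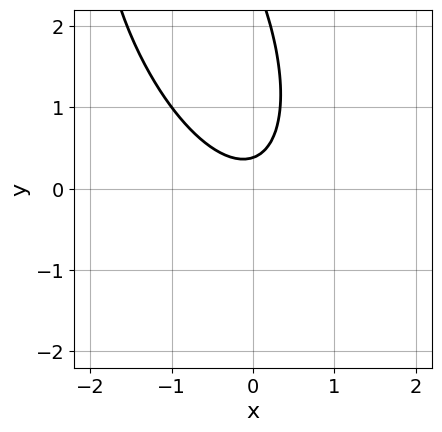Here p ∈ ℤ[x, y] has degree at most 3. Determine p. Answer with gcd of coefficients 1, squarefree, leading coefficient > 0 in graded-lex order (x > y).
Degree: no degree-1 curve has this shape, so deg p = 2.
Observable constraints: the curve avoids every integer x-axis point in the box.
Together with the visible shape, these determine p as stated.

3*x^2 + 2*x*y + y^2 - 3*y + 1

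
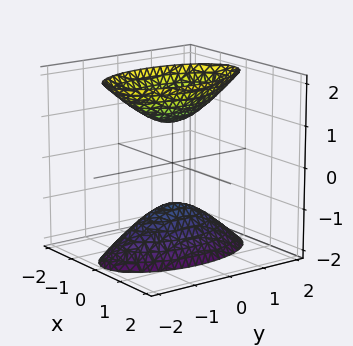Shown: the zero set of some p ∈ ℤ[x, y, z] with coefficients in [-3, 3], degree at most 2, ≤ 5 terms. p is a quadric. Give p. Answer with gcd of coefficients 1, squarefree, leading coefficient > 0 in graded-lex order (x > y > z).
3*x^2 + y^2 - z^2 + 1

First, the picture has 2 separate pieces.
Then, the degree is 2 — two separate bowl-shaped sheets opening away from each other; a quadric.
Next, symmetries: the y ↦ −y reflection is a symmetry, so y appears only in even powers; mirror symmetry z ↦ −z ⇒ only even powers of z; the x ↦ −x reflection is a symmetry, so x appears only in even powers.
Next, from the axis intercepts and sections: the surface avoids every integer x-axis point in the box; the z-axis gridline crossings are at z ∈ {-1, 1}; no y-intercept at any integer in the box.
Finally, assembling these constraints gives the stated polynomial.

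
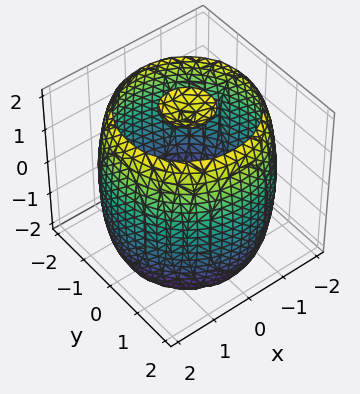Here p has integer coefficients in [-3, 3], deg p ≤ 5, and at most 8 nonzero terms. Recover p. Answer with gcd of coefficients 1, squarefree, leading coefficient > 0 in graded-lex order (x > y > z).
x^4 + 2*x^2*y^2 + y^4 - 3*x^2 - 3*y^2 + z^2 - 3

First, I count 3 distinct pieces. They look like related sheets of one shape, so recover p as a whole.
Then, the degree is 4 — no degree-3 surface has this shape.
Next, by symmetry, every cross-section ⟂ z is a circle, so x, y appear only via x² + y².
Then, from the visible intercepts: a circular section at z = 2 has radius between 0 and 1.
Finally, matching integer coefficients to the picture gives p.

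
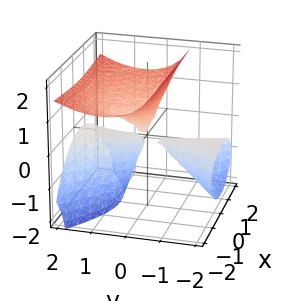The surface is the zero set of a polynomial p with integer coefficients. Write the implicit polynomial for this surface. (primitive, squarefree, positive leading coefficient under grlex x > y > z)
x^2*z - 2*y^2*z + 2*y*z^2 + z^3 - 2*x^2

First, I count 3 distinct pieces. They look like related sheets of one shape, so recover p as a whole.
Next, the degree is 3 — no degree-2 surface has this shape.
Next, from the axis intercepts and sections: one z-axis crossing is at z = 0; one x-axis crossing is at x = 0.
Finally, assembling these constraints gives the stated polynomial. Check: (0, 2, 0) on the y-axis lies on the surface, and p(0, 2, 0) = 0. ✓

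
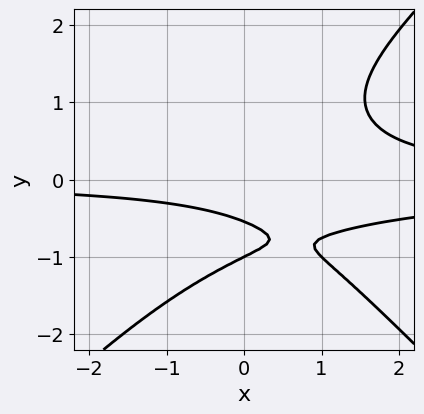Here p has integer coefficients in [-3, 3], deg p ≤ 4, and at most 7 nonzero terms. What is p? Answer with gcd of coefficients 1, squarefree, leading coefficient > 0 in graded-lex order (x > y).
x^2*y^2 - y^4 + x*y - 2*y - 1

(a) deg p = 4. A generic line meets the curve in up to 4 points.
(b) Against the integer gridlines: the curve avoids every integer x-axis point in the box; it crosses the y-axis at the gridline y = -1.
(c) Solving for integer coefficients yields p as stated.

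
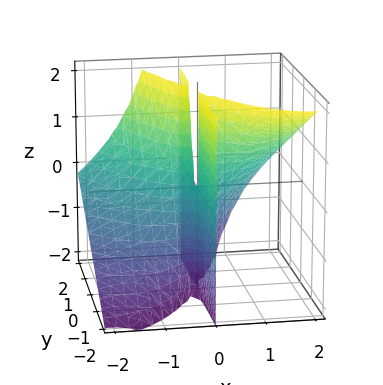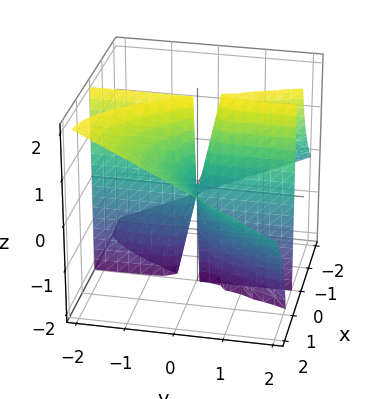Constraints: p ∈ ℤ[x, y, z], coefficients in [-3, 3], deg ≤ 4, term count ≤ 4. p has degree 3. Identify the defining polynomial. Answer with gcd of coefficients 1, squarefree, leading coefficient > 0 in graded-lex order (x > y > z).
Degree: no degree-2 surface has this shape, so deg p = 3.
Checking where it meets the axes: it crosses the x-axis at the gridline x = 0; the visible z-axis segment lies entirely on the surface; the visible y-axis segment lies entirely on the surface.
Putting this together gives p.

x^3 - 2*x^2*z - 2*x*y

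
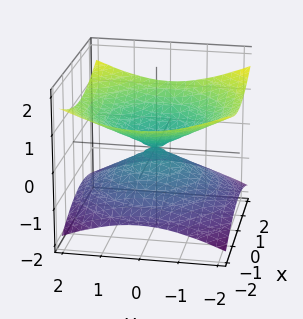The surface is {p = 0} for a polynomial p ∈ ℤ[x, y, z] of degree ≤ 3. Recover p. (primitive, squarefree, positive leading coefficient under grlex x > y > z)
x^2 + y^2 - 3*z^2

1. Degree: a double cone through the origin; a quadric, so deg p = 2.
2. By symmetry, the z-axis is an axis of rotation, so x and y enter only as x² + y²; the z ↦ −z reflection is a symmetry, so z appears only in even powers.
3. From the axis intercepts and sections: it crosses the y-axis at the gridline y = 0; it crosses the x-axis at the gridline x = 0; a circular section at z = 1 has radius between 1 and 2; one z-axis crossing is at z = 0.
4. Matching integer coefficients to the picture gives p.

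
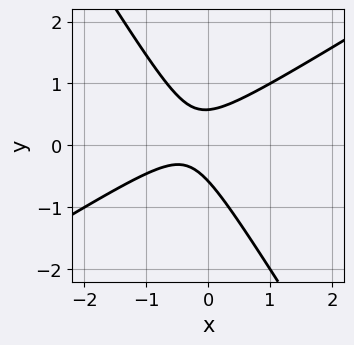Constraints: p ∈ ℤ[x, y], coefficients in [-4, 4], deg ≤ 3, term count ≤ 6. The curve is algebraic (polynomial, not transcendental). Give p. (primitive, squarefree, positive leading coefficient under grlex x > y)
The degree is 2 — a generic line meets the curve in up to 2 points.
Against the integer gridlines: it misses every integer gridline on the x-axis.
Together with the visible shape, these determine p as stated.

3*x^2 - 3*x*y - 3*y^2 + 2*x + 1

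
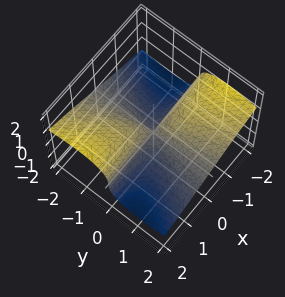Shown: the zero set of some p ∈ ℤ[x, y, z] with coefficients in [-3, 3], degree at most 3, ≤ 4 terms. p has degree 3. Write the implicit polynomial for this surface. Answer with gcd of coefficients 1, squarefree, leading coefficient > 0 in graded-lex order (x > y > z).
y^2*z + z^3 + x*y

1. The degree is 3 — the shape is more complex than any degree-2 surface.
2. From the visible intercepts: one z-axis crossing is at z = 0; the visible x-axis segment lies entirely on the surface.
3. Matching integer coefficients to the picture gives p. Check: (0, -2, 0) on the y-axis lies on the surface, and p(0, -2, 0) = 0. ✓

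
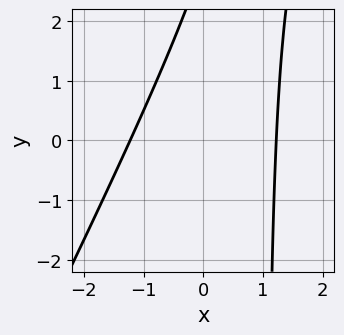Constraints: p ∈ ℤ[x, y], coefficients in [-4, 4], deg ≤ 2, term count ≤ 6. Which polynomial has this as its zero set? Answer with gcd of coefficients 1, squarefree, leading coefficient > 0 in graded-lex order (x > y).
2*x^2 - x*y + y - 3

(a) Degree: a generic line meets the curve in up to 2 points, so deg p = 2.
(b) Reading off the gridlines: it misses every integer gridline on the y-axis.
(c) Together with the visible shape, these determine p as stated.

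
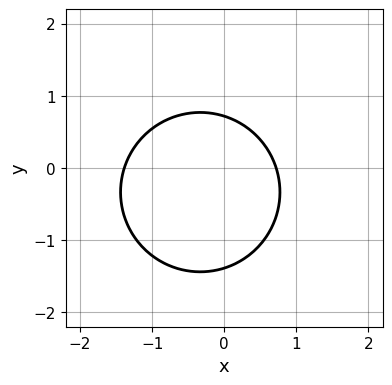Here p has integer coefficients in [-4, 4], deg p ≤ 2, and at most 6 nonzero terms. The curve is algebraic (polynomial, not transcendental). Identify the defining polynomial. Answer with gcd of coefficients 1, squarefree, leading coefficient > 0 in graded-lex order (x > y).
The degree is 2 — no degree-1 curve has this shape.
Putting this together gives p.

3*x^2 + 3*y^2 + 2*x + 2*y - 3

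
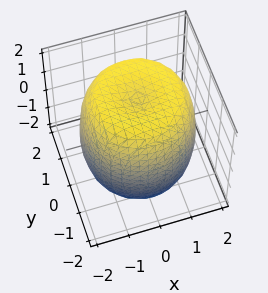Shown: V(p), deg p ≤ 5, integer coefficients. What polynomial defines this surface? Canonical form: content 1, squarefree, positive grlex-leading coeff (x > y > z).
The degree is 4 — the shape is more complex than any degree-3 surface.
By symmetry, every cross-section ⟂ z is a circle, so x, y appear only via x² + y².
Checking where it meets the axes: a circular section at z = 1 has radius between 1 and 2.
Putting this together gives p.

x^4 + 2*x^2*y^2 + y^4 - 2*x^2 - 2*y^2 + z^2 - 3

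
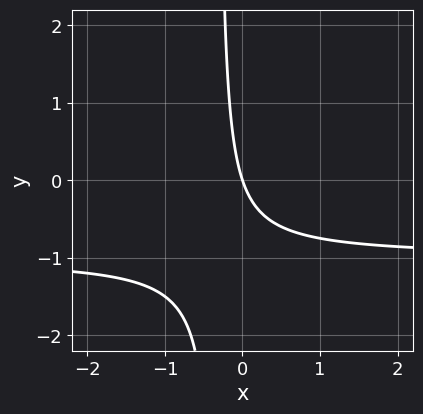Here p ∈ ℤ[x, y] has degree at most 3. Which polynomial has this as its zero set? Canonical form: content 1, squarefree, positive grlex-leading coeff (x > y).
(a) The degree is 2 — no degree-1 curve has this shape.
(b) Checking where it meets the axes: it crosses the y-axis at the gridline y = 0; one x-axis crossing is at x = 0.
(c) Solving for integer coefficients yields p as stated.

3*x*y + 3*x + y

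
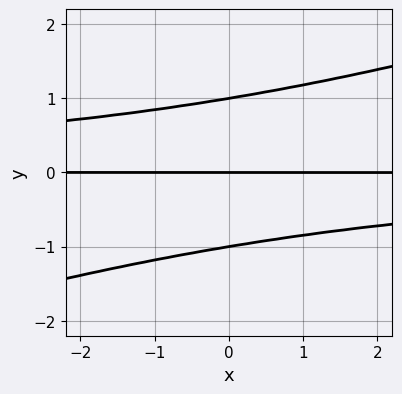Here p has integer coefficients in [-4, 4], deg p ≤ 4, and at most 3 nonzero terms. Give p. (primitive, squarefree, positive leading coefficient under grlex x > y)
(a) The degree is 3 — a generic line meets the curve in up to 3 points.
(b) From the axis intercepts and sections: every point of the x-axis in the box is on the curve; among the integer gridlines, it crosses the y-axis at y ∈ {-1, 0, 1}.
(c) Matching integer coefficients to the picture gives p.

x*y^2 - 3*y^3 + 3*y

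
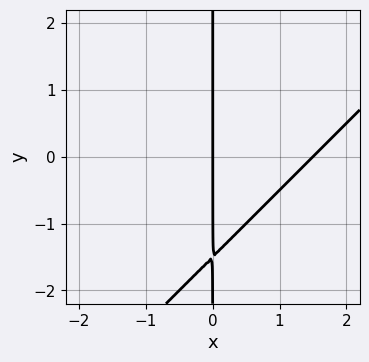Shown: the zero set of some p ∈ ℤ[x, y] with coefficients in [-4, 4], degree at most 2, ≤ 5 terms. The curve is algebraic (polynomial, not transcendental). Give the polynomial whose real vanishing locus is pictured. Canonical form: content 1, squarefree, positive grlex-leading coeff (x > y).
2*x^2 - 2*x*y - 3*x

1. Degree: a generic line meets the curve in up to 2 points, so deg p = 2.
2. Against the integer gridlines: it crosses the x-axis at the gridline x = 0; the visible y-axis segment lies entirely on the curve.
3. Together with the visible shape, these determine p as stated.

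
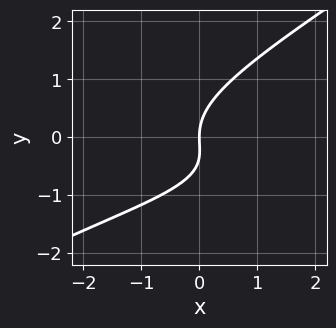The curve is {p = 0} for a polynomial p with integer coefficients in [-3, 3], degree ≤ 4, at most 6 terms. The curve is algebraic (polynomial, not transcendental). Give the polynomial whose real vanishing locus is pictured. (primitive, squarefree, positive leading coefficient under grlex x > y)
Degree: a generic line meets the curve in up to 3 points, so deg p = 3.
Against the integer gridlines: it crosses the x-axis at the gridline x = 0; it crosses the y-axis at the gridline y = 0.
Assembling these constraints gives the stated polynomial.

2*x*y^2 - 3*y^3 + 2*x*y - y^2 + 3*x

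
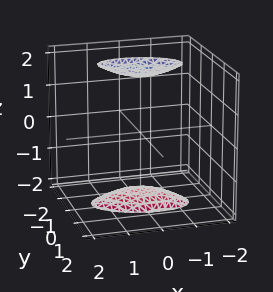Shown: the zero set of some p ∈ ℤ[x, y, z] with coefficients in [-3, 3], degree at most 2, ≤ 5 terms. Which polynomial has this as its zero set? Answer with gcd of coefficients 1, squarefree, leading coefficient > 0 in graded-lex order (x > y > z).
First, the picture has 2 separate pieces. They look like related sheets of one shape, so recover p as a whole.
Next, the degree is 2 — a generic line meets the surface in up to 2 points.
Then, from the axis intercepts and sections: the surface avoids every integer x-axis point in the box; it misses every integer gridline on the y-axis.
Finally, matching integer coefficients to the picture gives p.

x^2 + x*y + 3*y^2 - z^2 + 3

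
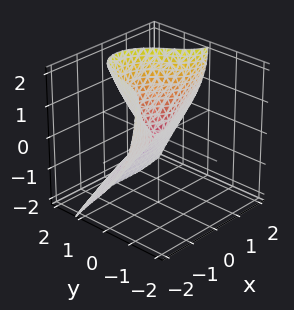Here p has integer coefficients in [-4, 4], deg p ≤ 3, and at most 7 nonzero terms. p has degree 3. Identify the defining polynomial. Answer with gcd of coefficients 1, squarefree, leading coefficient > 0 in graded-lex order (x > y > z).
x^3 - 3*x^2*y - 2*x^2*z - 2*y^3 + 2*z^2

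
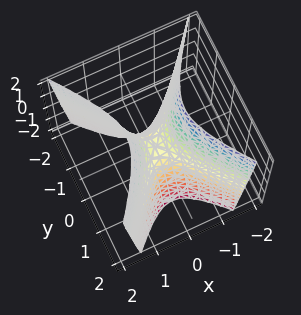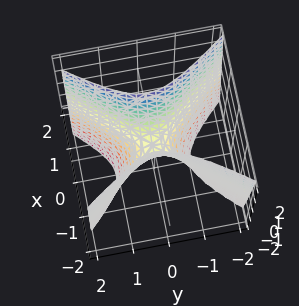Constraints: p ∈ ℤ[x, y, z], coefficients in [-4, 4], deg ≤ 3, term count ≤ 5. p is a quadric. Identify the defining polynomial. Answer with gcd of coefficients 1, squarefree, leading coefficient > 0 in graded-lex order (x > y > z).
3*x^2 - 2*y^2 - z

deg p = 2.
Symmetries: the x ↦ −x reflection is a symmetry, so x appears only in even powers; it's symmetric under y → −y, forcing even powers of y.
From the visible intercepts: it meets the z-axis at z = 0 (among the integer gridlines); it meets the x-axis at x = 0 (among the integer gridlines); it crosses the y-axis at the gridline y = 0.
Matching integer coefficients to the picture gives p.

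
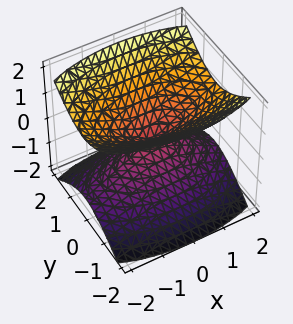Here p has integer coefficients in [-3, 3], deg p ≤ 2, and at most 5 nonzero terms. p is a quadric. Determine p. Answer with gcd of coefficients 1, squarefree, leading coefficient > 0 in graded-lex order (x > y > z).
(a) I count 2 distinct pieces.
(b) The degree is 2 — two nappes meeting at a single point; a quadric.
(c) Symmetries: mirror symmetry y ↦ −y ⇒ only even powers of y; mirror symmetry z ↦ −z ⇒ only even powers of z; it's symmetric under x → −x, forcing even powers of x.
(d) Reading off the gridlines: it crosses the x-axis at the gridline x = 0; it meets the y-axis at y = 0 (among the integer gridlines); it crosses the z-axis at the gridline z = 0.
(e) Fitting integer coefficients to these (and the overall shape) gives p.

x^2 + 3*y^2 - 3*z^2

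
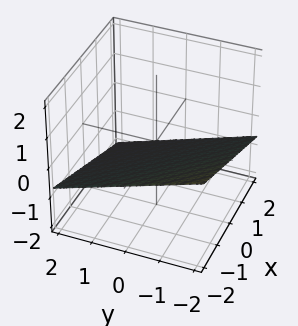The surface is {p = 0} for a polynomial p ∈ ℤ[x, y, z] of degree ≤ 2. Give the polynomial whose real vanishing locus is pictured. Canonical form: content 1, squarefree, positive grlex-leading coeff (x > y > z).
deg p = 1. Every cross-section is a straight line — this is a plane.
Observable constraints: it crosses the y-axis at the gridline y = -2; it meets the x-axis at x = -2 (among the integer gridlines).
Matching integer coefficients to the picture gives p.

x + y + 3*z + 2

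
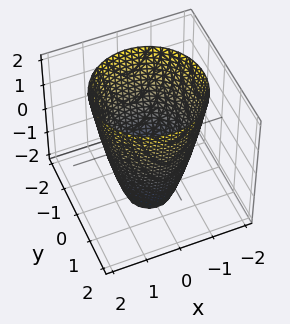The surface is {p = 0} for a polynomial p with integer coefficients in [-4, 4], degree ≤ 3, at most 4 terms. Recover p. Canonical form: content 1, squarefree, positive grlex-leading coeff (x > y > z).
(a) Degree: no degree-1 surface has this shape, so deg p = 2.
(b) Symmetries: every cross-section ⟂ z is a circle, so x, y appear only via x² + y².
(c) Checking where it meets the axes: a circular section at z = -1 has radius exactly 1; it misses every integer gridline on the z-axis.
(d) Putting this together gives p.

2*x^2 + 2*y^2 - z - 3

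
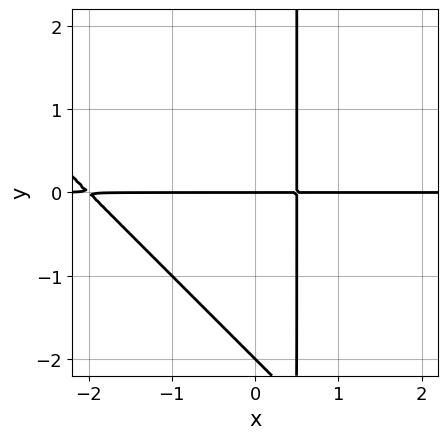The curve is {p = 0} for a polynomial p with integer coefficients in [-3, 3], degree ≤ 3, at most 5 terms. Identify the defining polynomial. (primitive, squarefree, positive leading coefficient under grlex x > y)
1. deg p = 3.
2. From the visible intercepts: every point of the x-axis in the box is on the curve; among the integer gridlines, it crosses the y-axis at y ∈ {-2, 0}.
3. Matching integer coefficients to the picture gives p.

2*x^2*y + 2*x*y^2 + 3*x*y - y^2 - 2*y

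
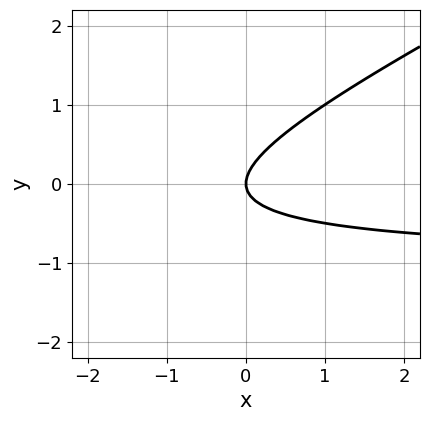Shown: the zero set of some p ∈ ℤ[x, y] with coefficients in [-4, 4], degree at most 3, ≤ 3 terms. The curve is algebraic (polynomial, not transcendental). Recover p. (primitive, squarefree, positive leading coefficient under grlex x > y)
1. deg p = 2. No degree-1 curve has this shape.
2. From the axis intercepts and sections: it meets the x-axis at x = 0 (among the integer gridlines); it crosses the y-axis at the gridline y = 0.
3. Matching integer coefficients to the picture gives p.

x*y - 2*y^2 + x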